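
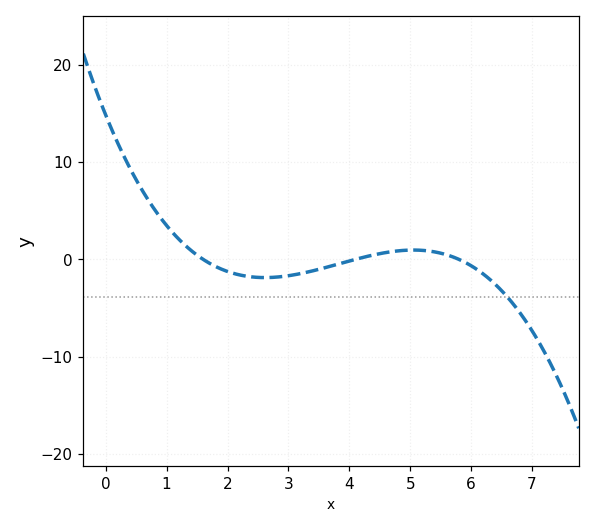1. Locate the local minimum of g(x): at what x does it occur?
2.61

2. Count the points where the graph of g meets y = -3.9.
1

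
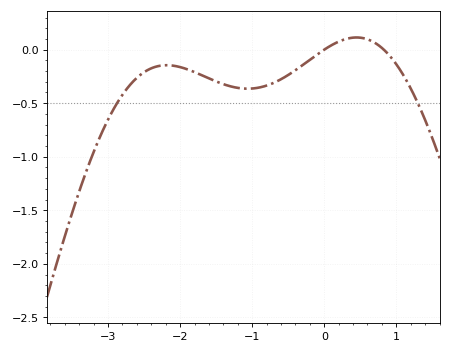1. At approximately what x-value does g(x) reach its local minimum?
-1.1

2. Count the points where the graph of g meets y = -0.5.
2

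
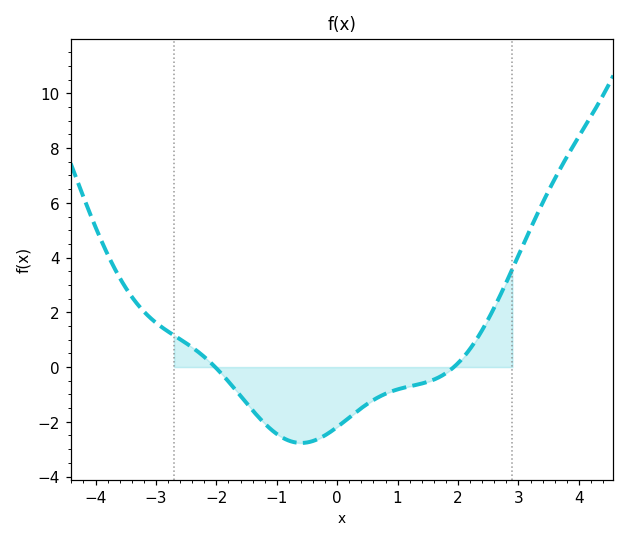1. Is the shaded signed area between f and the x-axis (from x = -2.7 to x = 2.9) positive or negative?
negative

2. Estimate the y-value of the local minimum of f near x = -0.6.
-2.77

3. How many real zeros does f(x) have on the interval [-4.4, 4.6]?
2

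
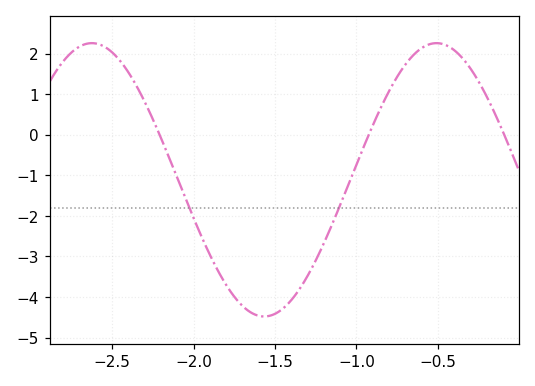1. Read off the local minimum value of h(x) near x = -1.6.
-4.48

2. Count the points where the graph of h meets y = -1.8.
2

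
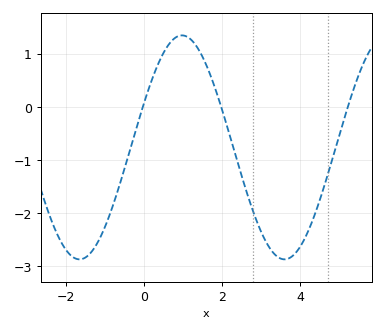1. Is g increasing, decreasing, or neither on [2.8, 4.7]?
neither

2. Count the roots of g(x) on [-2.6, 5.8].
3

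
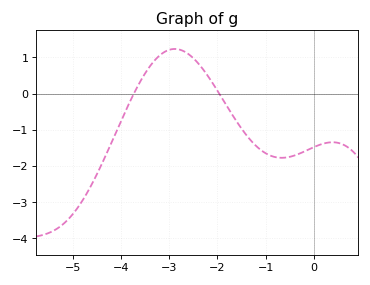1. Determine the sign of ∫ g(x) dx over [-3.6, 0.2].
negative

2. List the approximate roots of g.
-3.7, -2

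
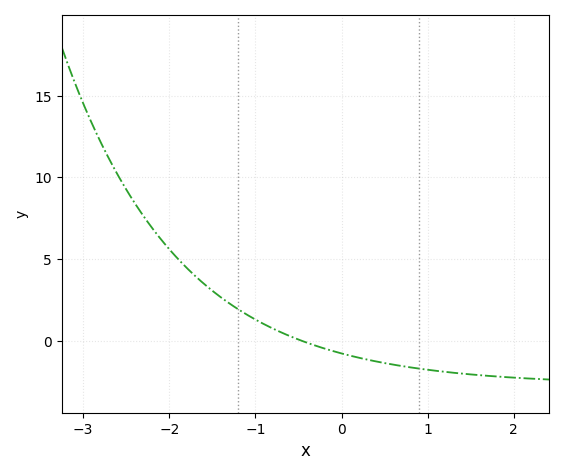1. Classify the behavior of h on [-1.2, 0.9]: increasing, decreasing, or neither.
decreasing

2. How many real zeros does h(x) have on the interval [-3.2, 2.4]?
1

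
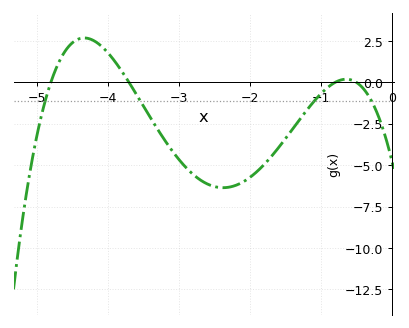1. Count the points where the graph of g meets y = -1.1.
4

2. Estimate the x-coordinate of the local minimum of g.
-2.38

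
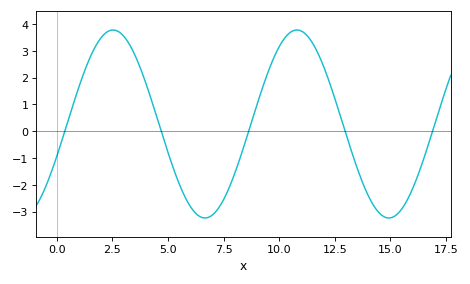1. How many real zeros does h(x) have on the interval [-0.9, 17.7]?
5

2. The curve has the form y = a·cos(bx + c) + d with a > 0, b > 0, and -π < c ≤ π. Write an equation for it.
y = 3.51cos(0.76x - 1.92) + 0.27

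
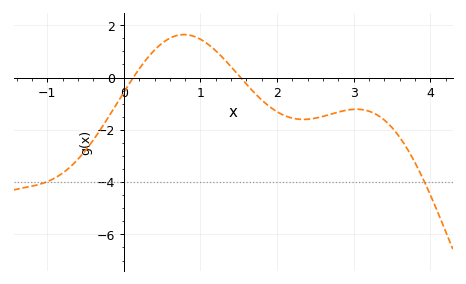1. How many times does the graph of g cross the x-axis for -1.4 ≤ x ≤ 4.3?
2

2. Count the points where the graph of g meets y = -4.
2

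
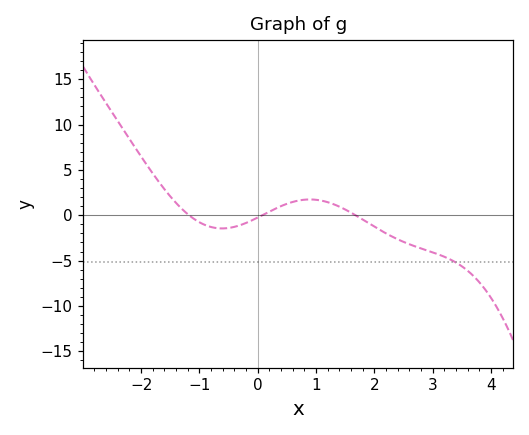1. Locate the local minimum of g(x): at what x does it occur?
-0.6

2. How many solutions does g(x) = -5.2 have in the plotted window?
1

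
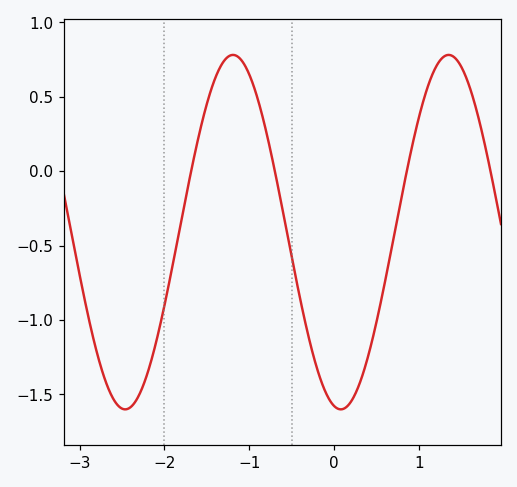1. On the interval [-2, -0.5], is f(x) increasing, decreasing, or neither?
neither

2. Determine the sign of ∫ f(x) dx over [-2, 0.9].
negative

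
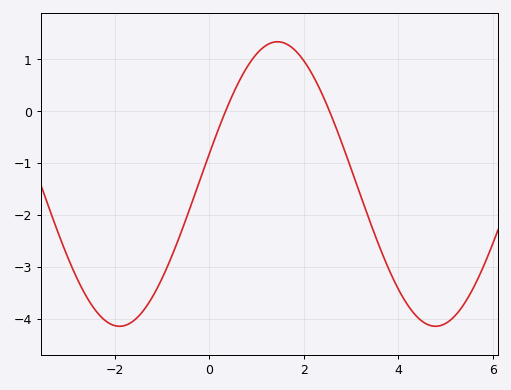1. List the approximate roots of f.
0.4, 2.6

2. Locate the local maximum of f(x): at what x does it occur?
1.4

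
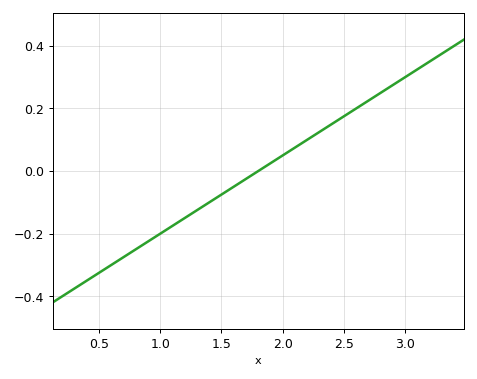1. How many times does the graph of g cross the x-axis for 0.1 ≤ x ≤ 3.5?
1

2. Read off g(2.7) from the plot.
0.22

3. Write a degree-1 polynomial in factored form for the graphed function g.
y = 0.25(x - 1.8)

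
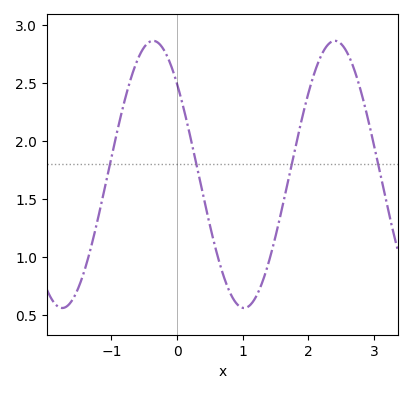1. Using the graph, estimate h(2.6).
2.75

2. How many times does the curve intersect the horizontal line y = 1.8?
4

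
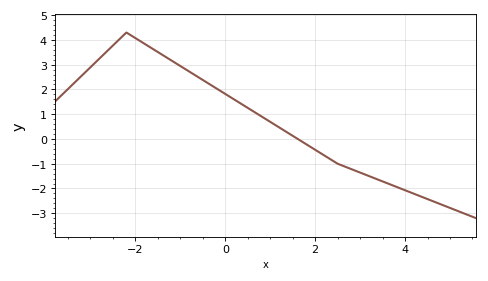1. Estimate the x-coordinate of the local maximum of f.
-2.2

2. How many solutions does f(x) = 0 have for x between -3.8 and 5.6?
1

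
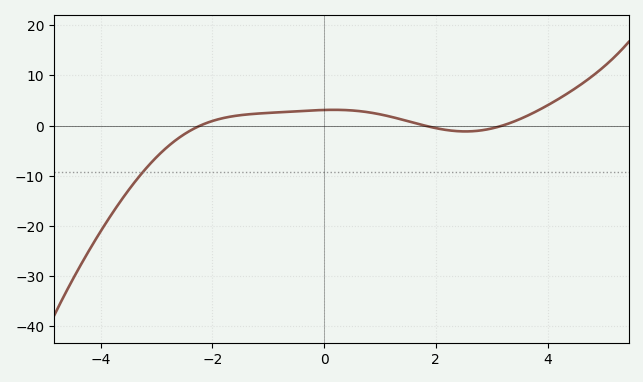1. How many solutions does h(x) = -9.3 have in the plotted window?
1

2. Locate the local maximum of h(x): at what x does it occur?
0.2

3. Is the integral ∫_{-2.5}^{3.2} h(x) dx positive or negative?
positive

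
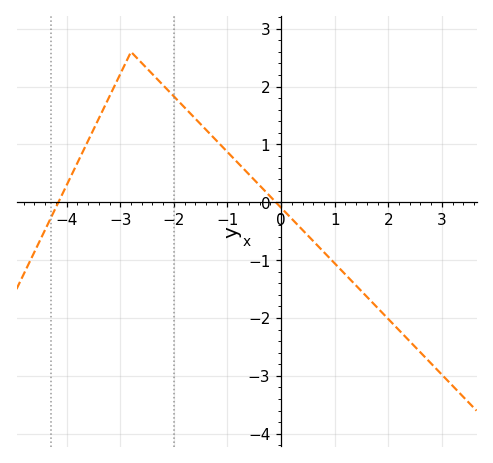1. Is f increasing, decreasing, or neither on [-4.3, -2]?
neither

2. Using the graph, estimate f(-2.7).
2.5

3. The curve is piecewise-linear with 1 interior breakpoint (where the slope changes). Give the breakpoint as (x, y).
(-2.8, 2.6)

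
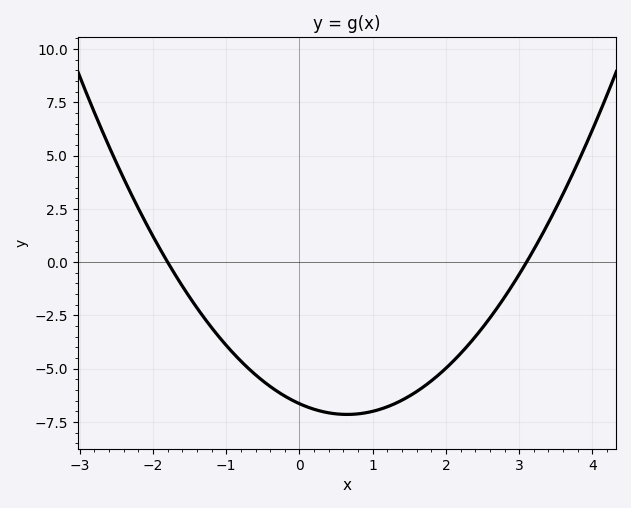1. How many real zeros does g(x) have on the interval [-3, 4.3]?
2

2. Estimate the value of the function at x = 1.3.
-6.64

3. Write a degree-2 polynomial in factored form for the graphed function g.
y = 1.19(x + 1.8)(x - 3.1)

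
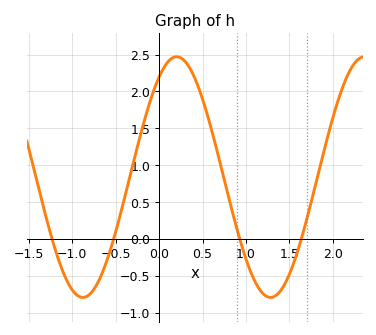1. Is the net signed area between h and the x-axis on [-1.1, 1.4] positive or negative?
positive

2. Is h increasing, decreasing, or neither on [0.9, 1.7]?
neither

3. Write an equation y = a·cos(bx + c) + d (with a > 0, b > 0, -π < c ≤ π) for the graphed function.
y = 1.63cos(2.91x - 0.59) + 0.84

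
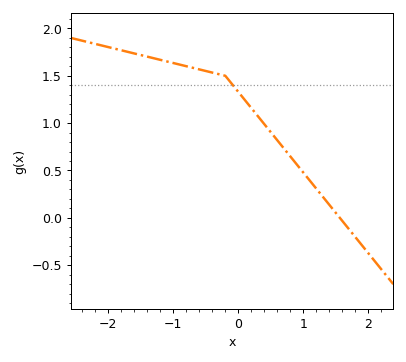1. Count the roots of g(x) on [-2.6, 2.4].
1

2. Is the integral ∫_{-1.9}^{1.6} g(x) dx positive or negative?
positive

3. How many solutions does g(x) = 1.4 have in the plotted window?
1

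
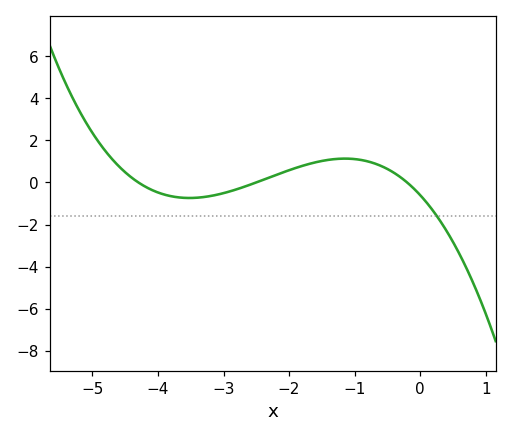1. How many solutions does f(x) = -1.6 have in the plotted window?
1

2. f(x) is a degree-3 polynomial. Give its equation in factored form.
y = -0.28(x + 4.3)(x + 2.5)(x + 0.2)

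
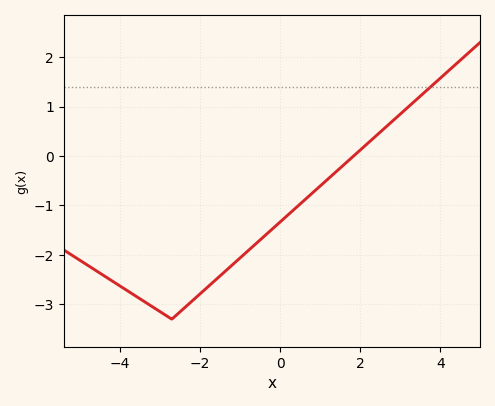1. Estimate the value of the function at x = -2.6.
-3.23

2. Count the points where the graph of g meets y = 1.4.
1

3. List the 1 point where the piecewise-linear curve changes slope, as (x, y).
(-2.7, -3.3)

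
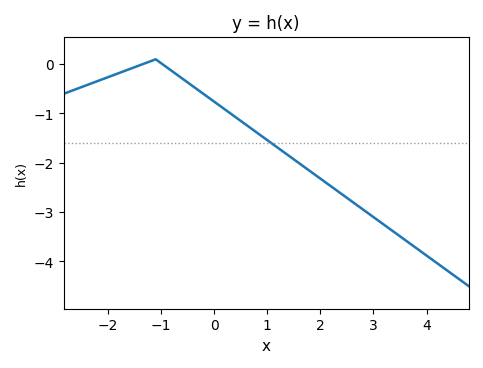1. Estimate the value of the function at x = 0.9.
-1.5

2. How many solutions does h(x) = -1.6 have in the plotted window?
1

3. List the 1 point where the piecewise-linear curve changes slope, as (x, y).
(-1.1, 0.1)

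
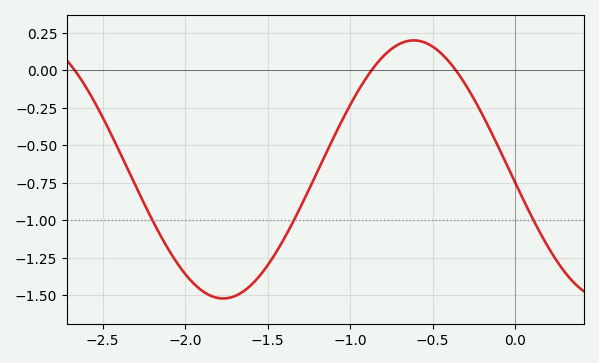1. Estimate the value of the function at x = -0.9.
-0.04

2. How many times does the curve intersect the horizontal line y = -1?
3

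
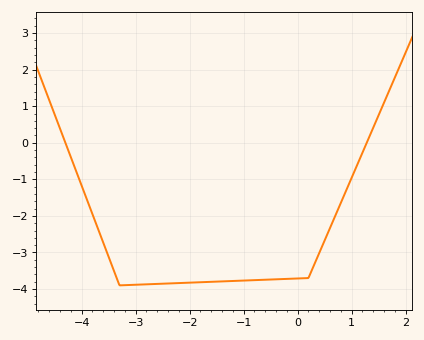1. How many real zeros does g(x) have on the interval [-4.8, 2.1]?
2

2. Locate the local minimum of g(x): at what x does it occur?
-3.3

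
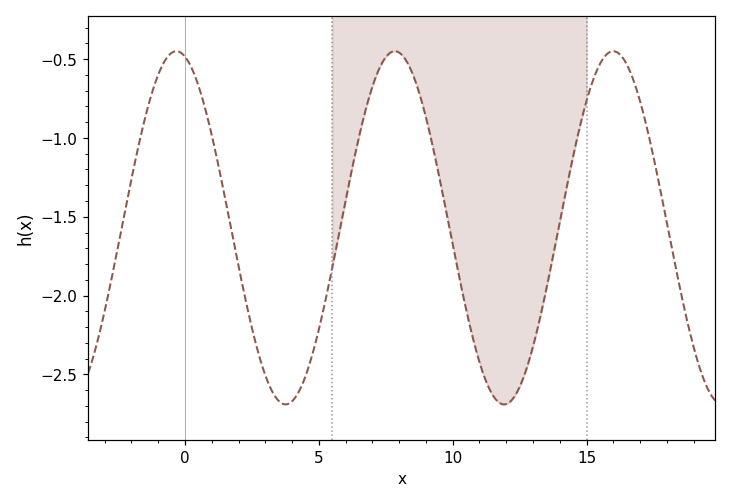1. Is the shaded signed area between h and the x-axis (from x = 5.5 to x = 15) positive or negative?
negative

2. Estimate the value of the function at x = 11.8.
-2.7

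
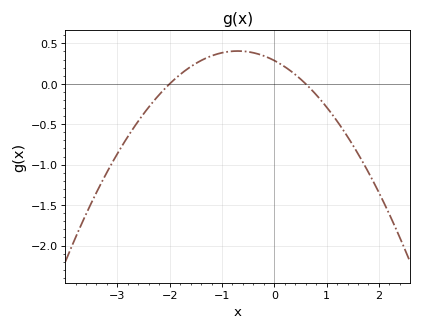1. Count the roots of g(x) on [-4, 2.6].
2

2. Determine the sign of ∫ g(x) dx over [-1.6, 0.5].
positive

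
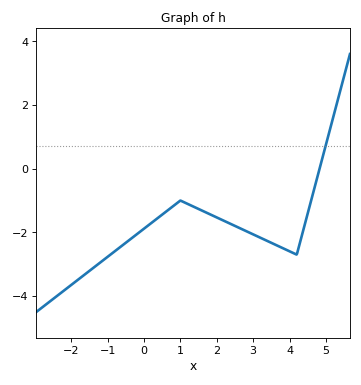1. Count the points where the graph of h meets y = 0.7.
1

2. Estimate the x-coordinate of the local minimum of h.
4.2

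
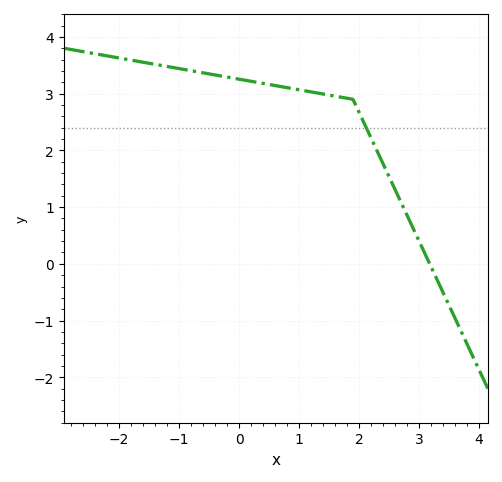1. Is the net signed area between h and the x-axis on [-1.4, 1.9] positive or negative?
positive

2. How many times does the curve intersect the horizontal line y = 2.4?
1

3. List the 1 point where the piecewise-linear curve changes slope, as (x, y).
(1.9, 2.9)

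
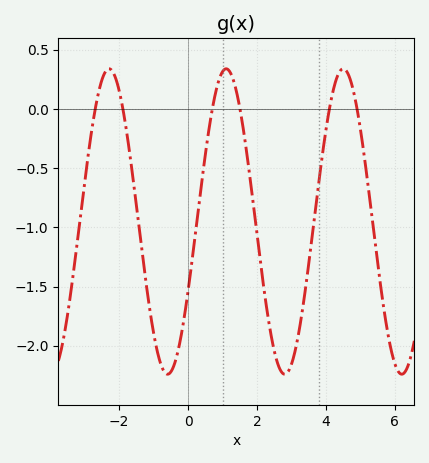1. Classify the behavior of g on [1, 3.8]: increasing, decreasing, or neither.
neither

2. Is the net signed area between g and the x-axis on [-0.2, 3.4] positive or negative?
negative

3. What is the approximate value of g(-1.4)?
-1.05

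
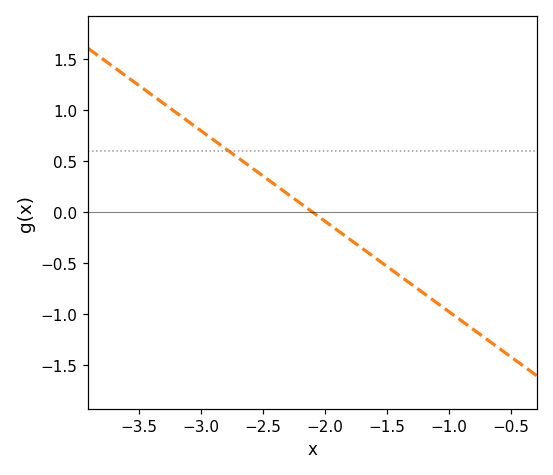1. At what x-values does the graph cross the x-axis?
-2.1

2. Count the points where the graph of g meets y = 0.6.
1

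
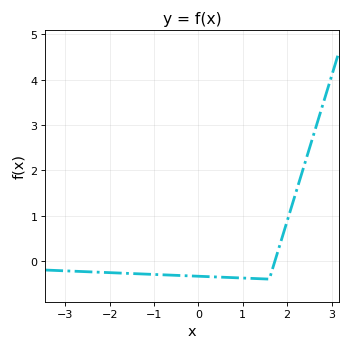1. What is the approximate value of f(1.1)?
-0.4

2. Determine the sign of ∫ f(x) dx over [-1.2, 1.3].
negative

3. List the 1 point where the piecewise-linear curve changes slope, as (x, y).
(1.6, -0.4)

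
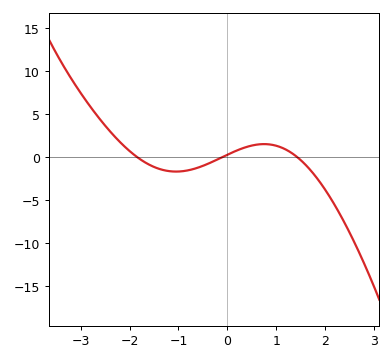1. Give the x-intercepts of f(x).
-1.84, -0.103, 1.43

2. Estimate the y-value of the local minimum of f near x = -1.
-1.68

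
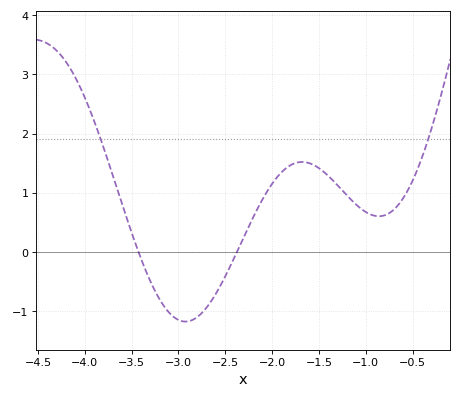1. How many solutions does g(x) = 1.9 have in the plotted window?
2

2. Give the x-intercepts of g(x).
-3.4, -2.4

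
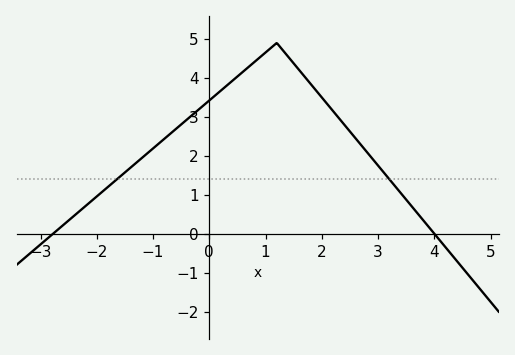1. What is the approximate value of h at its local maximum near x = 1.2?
4.9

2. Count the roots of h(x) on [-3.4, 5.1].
2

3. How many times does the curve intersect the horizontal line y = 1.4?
2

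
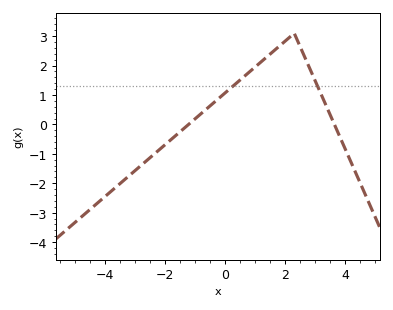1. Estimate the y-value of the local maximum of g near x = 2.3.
3.1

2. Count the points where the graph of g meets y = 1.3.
2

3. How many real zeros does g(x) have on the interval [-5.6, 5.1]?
2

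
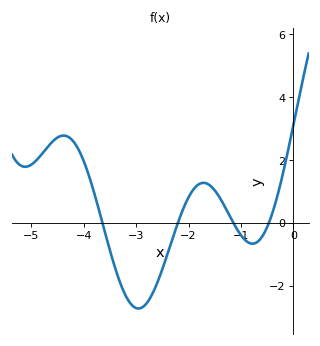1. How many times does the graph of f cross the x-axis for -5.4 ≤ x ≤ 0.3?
4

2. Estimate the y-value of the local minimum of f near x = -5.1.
1.8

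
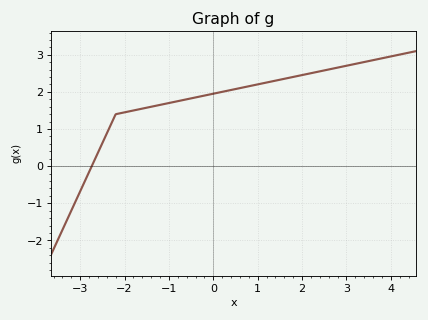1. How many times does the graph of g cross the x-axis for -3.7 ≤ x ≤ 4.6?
1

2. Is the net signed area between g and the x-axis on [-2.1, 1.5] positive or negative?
positive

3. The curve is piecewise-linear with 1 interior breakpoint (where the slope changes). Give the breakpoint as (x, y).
(-2.2, 1.4)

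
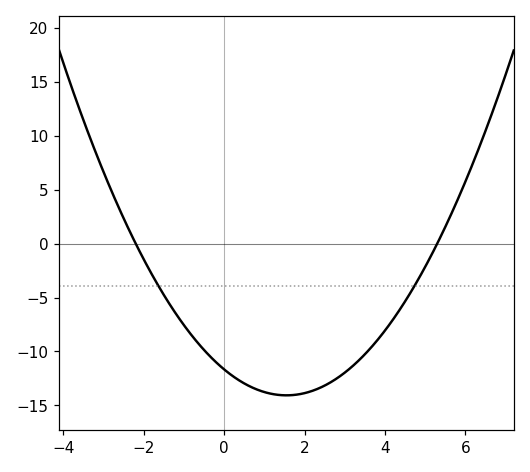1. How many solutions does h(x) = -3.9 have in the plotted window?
2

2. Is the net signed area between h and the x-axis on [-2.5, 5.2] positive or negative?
negative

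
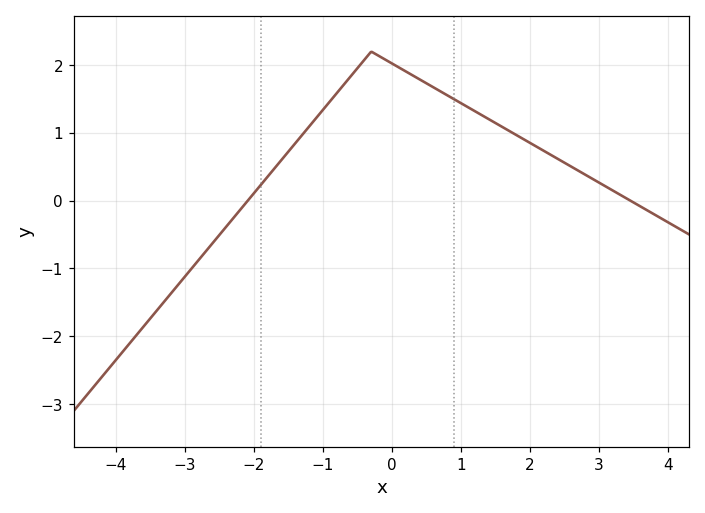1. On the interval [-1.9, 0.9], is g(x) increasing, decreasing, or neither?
neither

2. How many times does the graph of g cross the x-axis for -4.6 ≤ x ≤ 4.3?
2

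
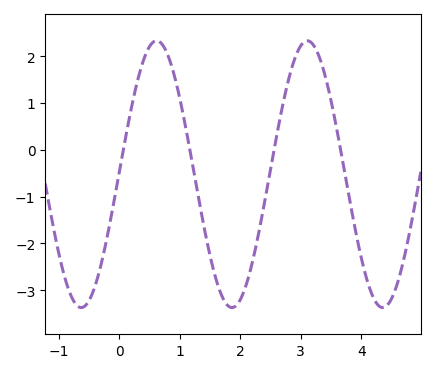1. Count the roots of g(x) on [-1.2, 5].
4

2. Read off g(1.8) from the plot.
-3.3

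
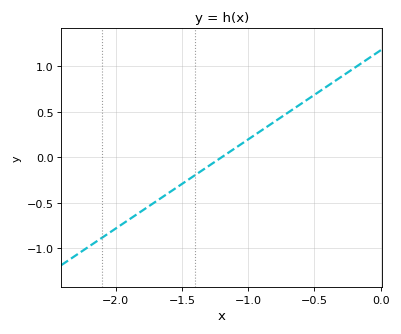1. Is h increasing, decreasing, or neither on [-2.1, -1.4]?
increasing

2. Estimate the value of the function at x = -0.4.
0.8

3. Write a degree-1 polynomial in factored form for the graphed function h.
y = 0.98(x + 1.2)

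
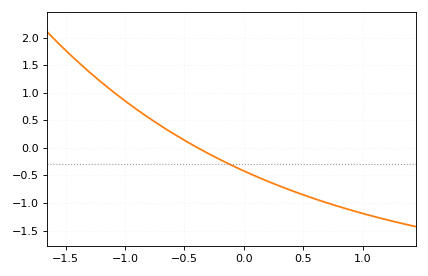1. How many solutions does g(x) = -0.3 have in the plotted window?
1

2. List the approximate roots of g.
-0.4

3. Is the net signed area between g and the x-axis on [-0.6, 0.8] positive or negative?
negative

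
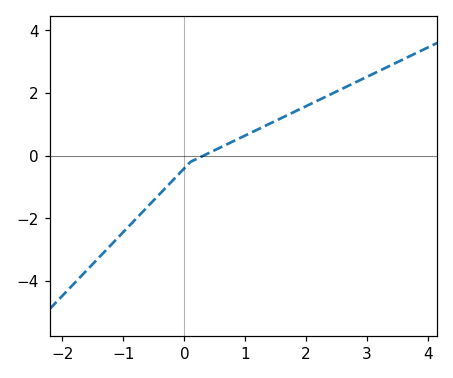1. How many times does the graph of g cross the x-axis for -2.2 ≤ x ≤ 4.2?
1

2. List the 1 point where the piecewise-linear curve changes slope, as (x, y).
(0.1, -0.2)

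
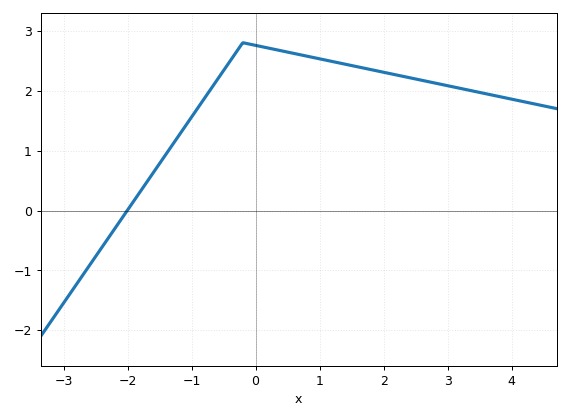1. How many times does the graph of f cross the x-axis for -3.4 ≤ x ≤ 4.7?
1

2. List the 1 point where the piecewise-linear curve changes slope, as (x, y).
(-0.2, 2.8)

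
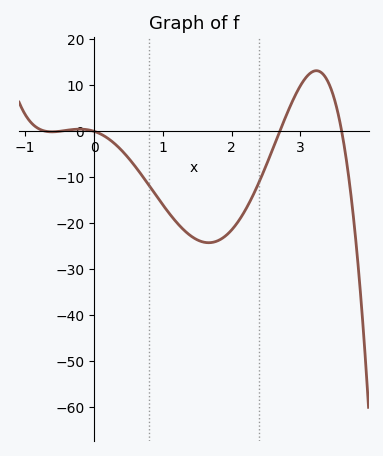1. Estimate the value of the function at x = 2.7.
0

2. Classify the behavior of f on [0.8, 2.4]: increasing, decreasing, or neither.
neither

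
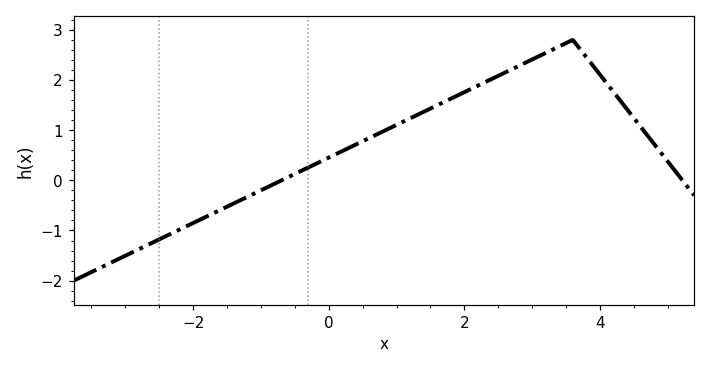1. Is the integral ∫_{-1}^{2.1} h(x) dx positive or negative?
positive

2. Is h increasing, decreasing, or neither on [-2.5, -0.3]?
increasing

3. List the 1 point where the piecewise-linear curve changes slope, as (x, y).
(3.6, 2.8)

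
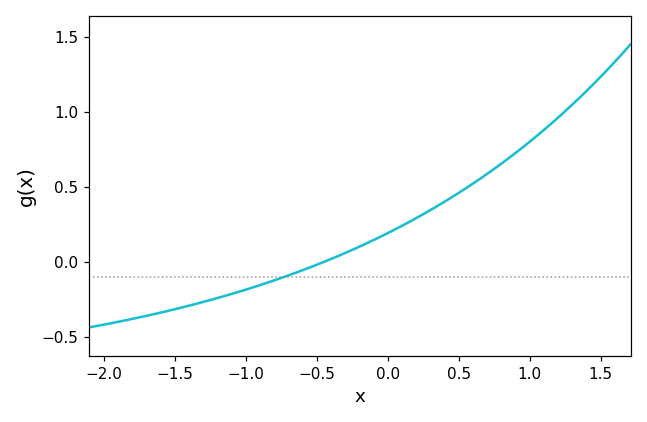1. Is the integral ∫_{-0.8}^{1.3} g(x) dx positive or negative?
positive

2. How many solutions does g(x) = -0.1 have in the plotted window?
1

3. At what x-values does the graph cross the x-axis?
-0.444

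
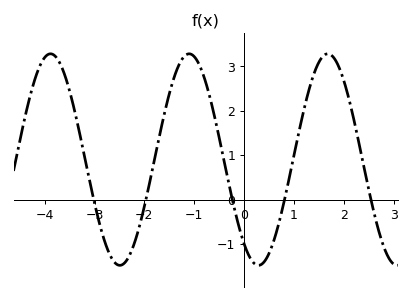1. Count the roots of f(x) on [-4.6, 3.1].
5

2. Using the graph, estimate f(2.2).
1.8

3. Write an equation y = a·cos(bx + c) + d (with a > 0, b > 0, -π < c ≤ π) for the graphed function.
y = 2.38cos(2.3x + 2.5) + 0.9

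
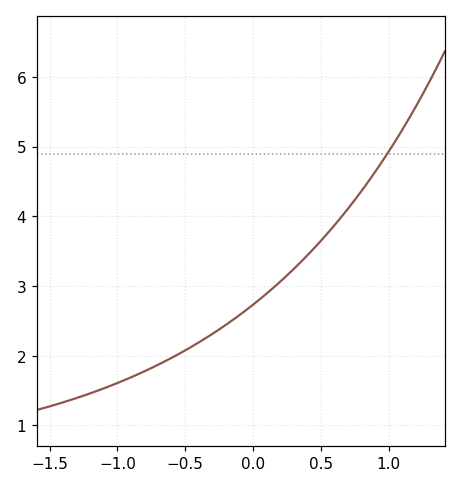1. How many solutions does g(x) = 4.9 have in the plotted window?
1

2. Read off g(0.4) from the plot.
3.4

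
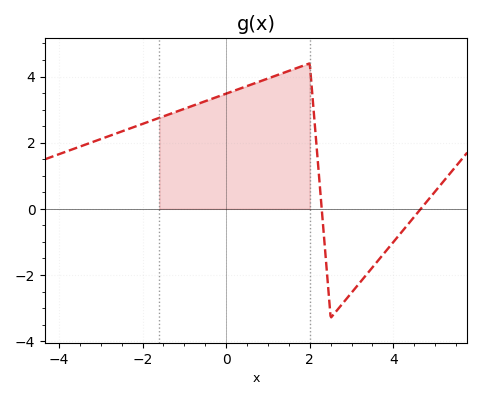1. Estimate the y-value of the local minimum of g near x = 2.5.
-3.2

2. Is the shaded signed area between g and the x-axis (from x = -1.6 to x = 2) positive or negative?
positive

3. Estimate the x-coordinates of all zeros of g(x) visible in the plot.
2.2, 4.6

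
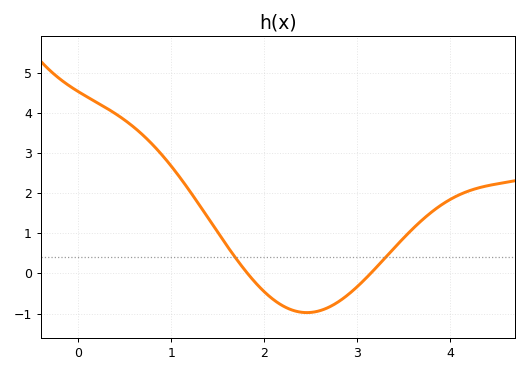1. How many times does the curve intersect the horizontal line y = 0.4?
2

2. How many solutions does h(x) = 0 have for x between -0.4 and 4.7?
2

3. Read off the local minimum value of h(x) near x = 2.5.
-0.977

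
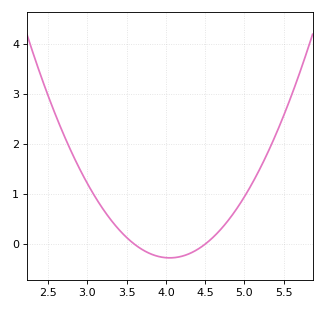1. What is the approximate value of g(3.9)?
-0.2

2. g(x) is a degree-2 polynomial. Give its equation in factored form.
y = 1.35(x - 3.6)(x - 4.5)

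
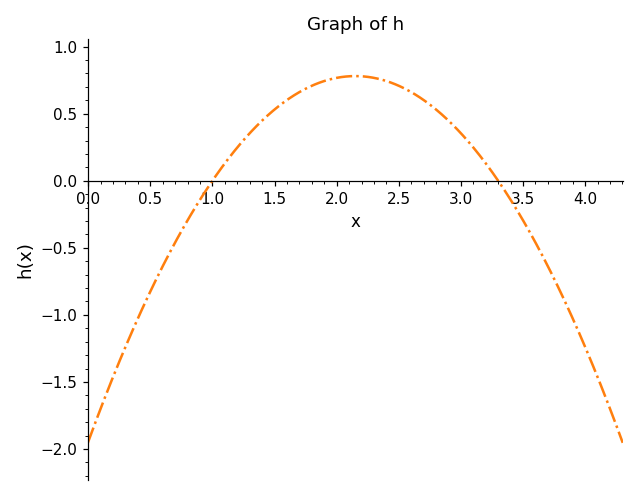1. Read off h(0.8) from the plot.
-0.295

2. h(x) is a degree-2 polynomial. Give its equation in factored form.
y = -0.59(x - 1)(x - 3.3)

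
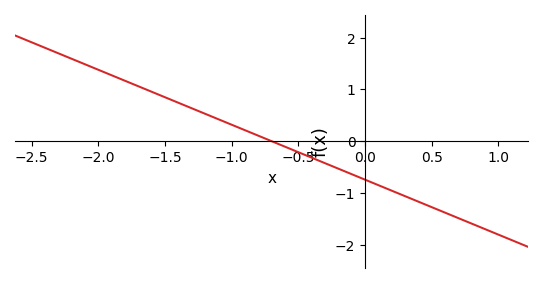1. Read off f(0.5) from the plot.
-1.27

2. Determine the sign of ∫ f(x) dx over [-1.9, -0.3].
positive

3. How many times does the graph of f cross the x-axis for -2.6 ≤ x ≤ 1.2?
1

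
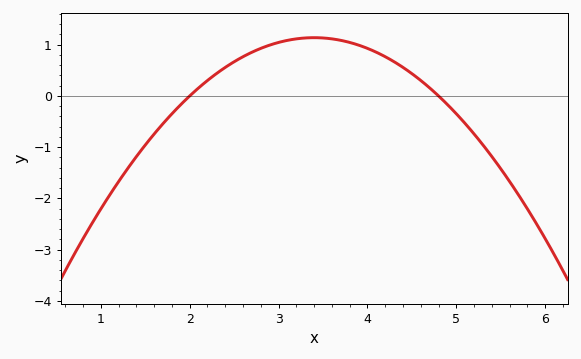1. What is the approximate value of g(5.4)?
-1.18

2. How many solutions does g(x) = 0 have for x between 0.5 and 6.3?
2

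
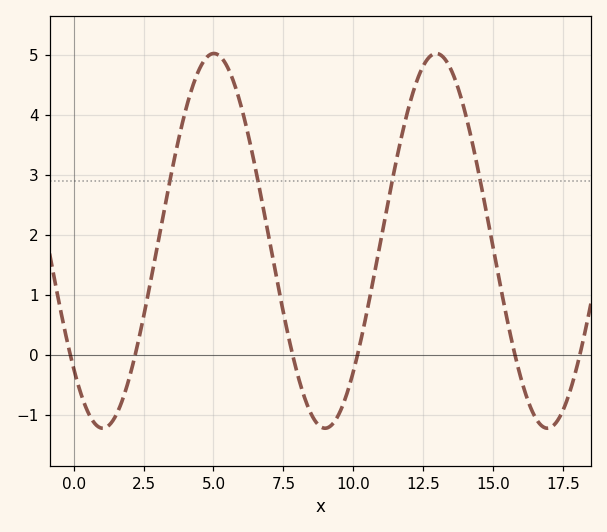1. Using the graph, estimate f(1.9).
-0.526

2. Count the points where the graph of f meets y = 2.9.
4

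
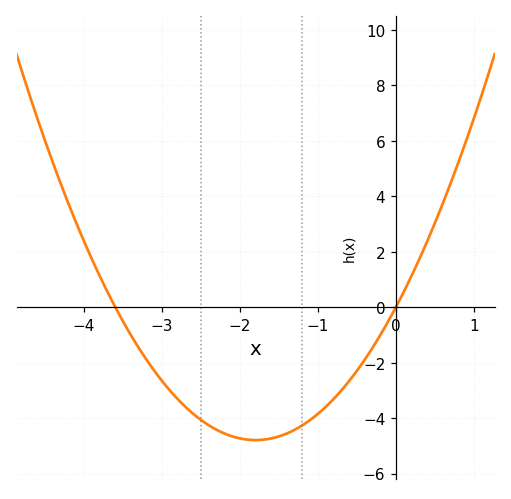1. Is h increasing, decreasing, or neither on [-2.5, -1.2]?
neither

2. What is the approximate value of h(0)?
0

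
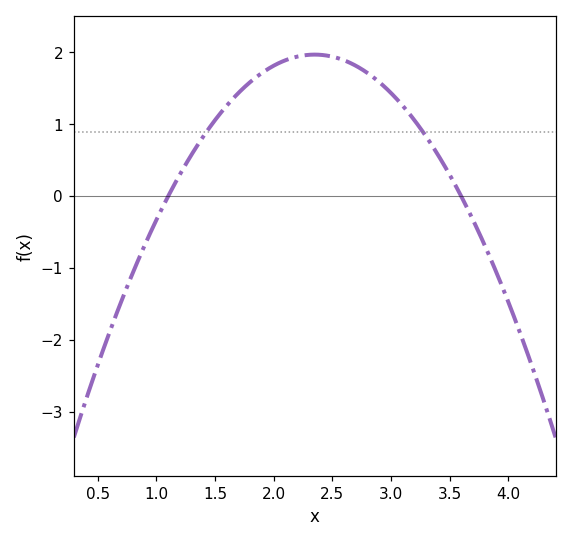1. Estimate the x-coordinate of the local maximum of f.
2.4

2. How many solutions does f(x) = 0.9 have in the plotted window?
2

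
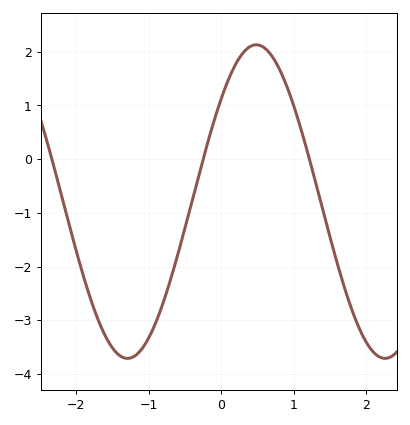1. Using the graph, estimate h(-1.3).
-3.7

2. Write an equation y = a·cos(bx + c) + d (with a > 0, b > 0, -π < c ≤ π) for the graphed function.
y = 2.92cos(1.8x - 0.85) - 0.79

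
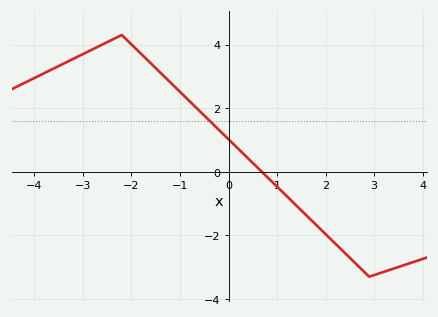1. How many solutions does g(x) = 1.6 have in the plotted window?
1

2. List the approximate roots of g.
0.6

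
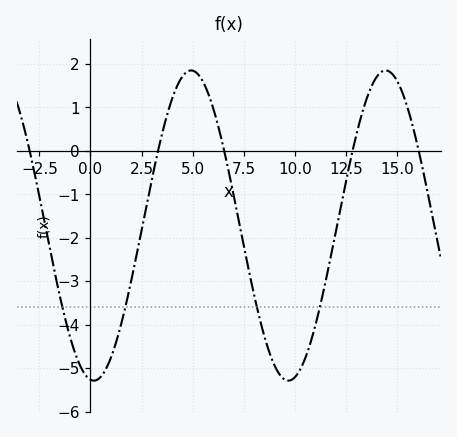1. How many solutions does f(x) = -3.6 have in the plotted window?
4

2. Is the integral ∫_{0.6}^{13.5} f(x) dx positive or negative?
negative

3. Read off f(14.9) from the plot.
1.69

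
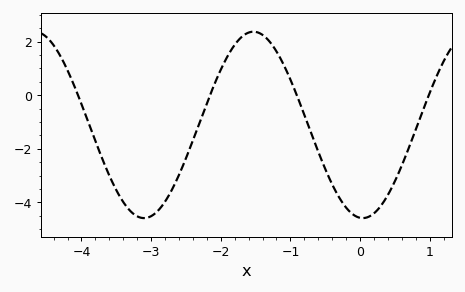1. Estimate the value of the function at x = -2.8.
-4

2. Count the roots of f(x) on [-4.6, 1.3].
4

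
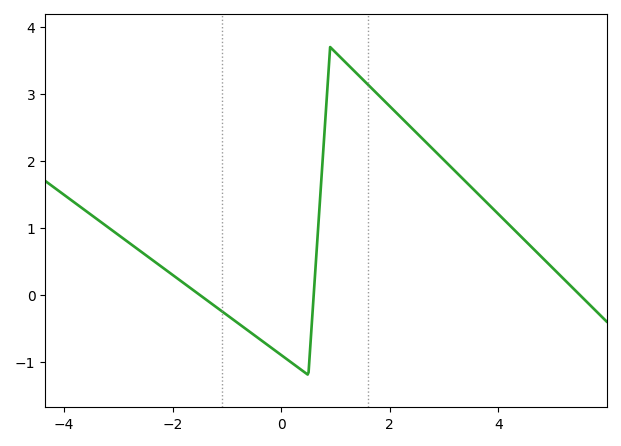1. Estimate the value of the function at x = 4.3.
1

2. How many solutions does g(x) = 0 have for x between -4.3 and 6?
3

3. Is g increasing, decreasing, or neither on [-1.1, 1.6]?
neither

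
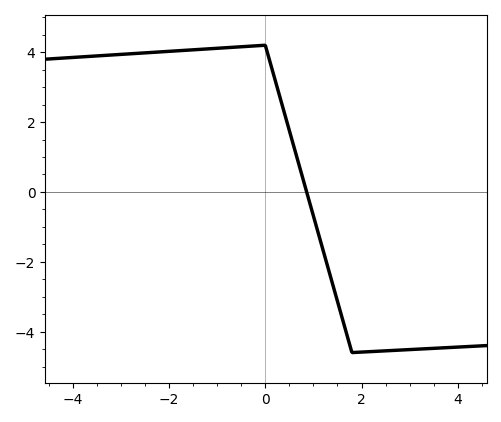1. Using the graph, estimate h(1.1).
-1.2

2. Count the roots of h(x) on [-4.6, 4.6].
1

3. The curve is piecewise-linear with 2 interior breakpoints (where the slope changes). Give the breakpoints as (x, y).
(0, 4.2); (1.8, -4.6)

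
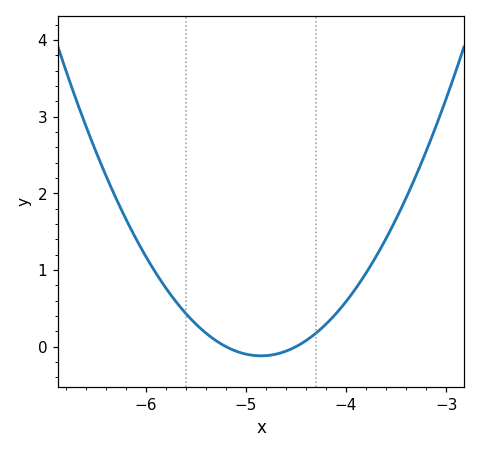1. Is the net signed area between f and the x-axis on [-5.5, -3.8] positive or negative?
positive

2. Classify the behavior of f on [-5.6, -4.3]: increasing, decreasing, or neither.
neither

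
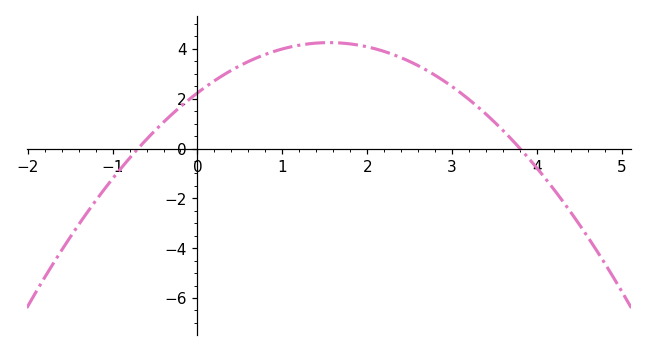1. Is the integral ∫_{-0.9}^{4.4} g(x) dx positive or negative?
positive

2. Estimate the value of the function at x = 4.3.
-2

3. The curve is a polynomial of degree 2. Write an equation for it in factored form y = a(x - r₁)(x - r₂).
y = -0.84(x + 0.7)(x - 3.8)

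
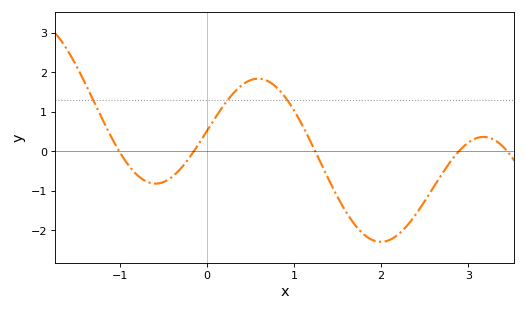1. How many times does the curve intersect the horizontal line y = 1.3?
3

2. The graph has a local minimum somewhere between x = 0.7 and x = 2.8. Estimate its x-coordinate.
2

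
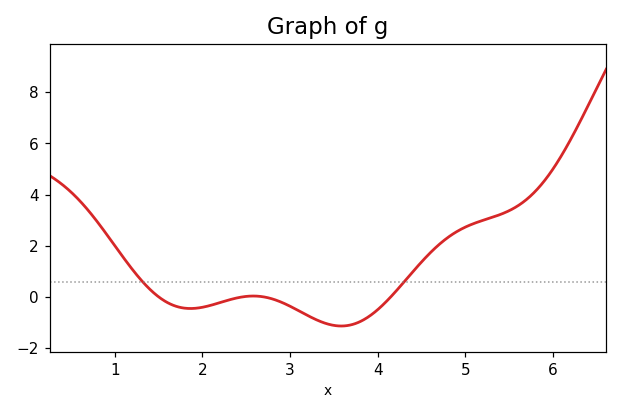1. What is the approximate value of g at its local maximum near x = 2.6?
0.033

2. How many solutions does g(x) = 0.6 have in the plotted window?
2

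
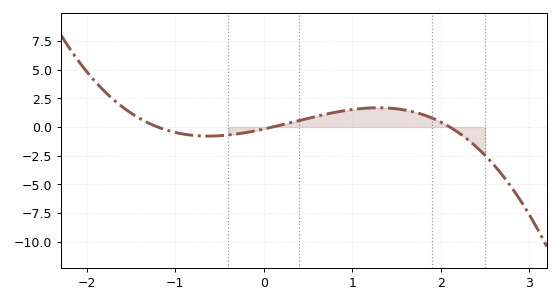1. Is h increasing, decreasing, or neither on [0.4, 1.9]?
neither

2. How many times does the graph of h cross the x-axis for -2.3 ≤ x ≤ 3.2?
3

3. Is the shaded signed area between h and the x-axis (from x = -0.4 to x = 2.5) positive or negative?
positive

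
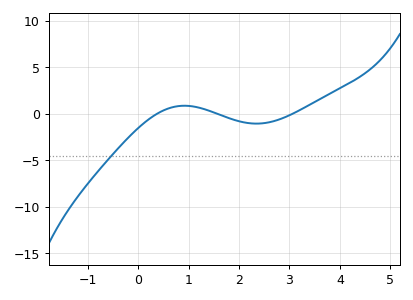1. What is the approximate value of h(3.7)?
1.86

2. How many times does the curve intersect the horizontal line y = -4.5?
1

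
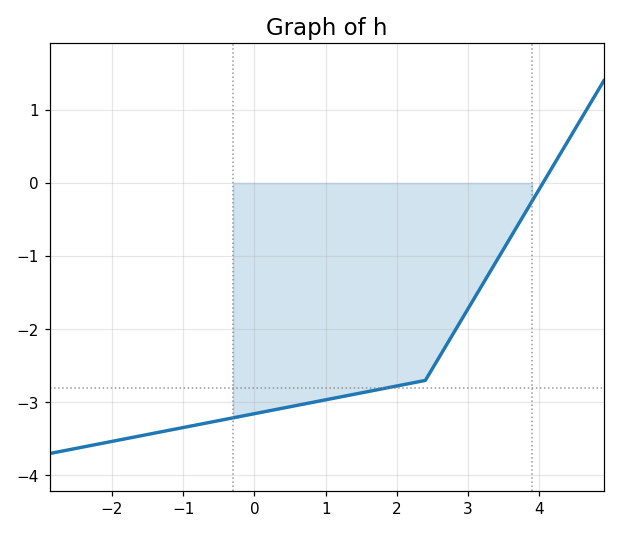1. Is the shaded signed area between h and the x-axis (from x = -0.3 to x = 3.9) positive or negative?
negative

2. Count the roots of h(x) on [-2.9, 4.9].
1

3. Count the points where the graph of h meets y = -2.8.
1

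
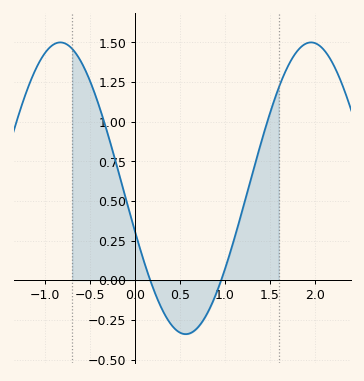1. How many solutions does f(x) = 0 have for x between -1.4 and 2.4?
2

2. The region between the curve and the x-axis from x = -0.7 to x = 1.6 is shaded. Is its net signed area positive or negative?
positive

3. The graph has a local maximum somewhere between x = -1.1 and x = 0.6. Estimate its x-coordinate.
-0.8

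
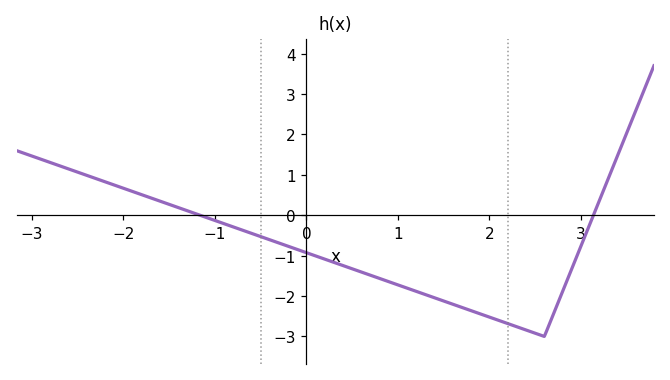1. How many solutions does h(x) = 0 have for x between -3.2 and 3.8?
2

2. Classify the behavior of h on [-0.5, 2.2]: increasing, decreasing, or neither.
decreasing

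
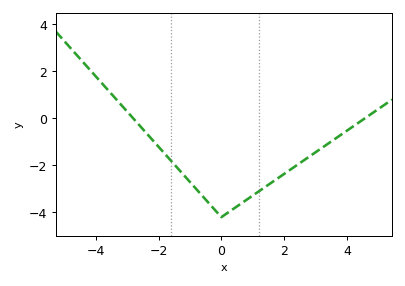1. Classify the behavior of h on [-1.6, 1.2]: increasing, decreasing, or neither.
neither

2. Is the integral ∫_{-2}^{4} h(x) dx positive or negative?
negative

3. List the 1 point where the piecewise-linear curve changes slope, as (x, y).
(0, -4.2)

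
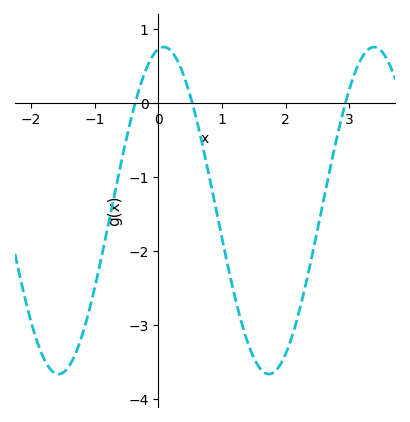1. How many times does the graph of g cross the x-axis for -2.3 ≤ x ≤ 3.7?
3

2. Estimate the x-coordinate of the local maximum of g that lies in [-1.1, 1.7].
0.084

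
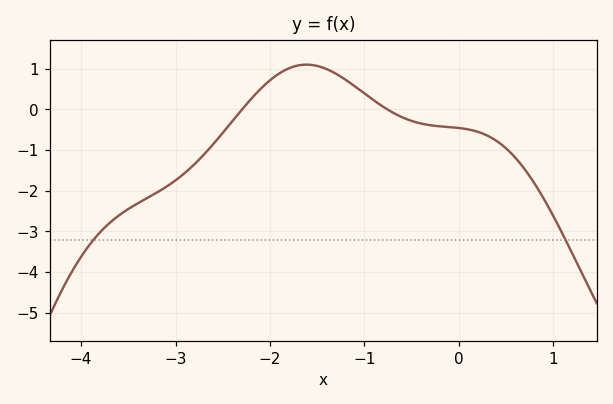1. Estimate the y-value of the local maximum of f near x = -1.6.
1.1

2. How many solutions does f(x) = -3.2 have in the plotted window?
2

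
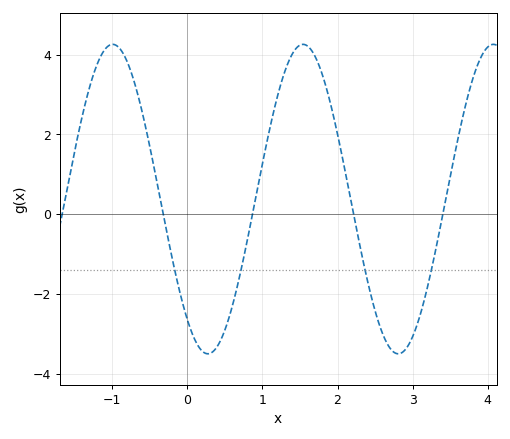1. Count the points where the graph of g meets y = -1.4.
4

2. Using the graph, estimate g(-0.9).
4.16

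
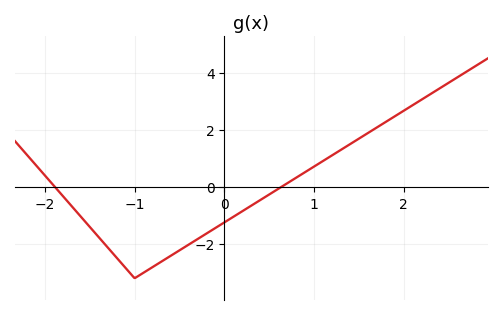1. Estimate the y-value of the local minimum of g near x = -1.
-3.2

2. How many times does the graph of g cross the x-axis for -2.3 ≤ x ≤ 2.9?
2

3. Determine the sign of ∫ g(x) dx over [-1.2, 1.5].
negative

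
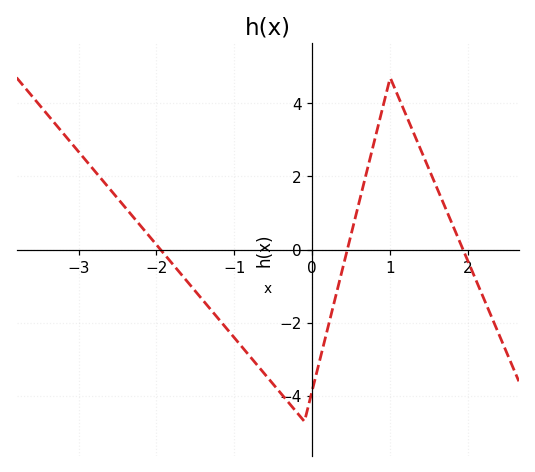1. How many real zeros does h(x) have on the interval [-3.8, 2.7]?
3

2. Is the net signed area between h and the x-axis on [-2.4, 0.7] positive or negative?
negative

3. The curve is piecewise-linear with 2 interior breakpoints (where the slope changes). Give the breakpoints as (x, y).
(-0.1, -4.7); (1, 4.7)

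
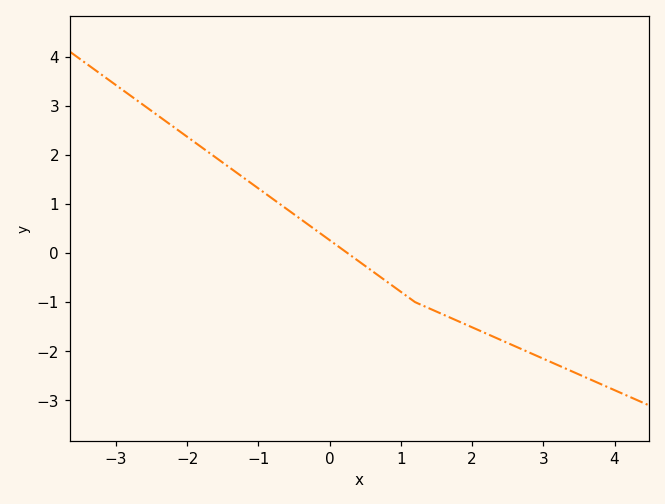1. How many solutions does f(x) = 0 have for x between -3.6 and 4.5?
1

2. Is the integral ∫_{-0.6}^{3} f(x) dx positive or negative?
negative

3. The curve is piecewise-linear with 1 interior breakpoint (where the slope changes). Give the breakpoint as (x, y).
(1.2, -1)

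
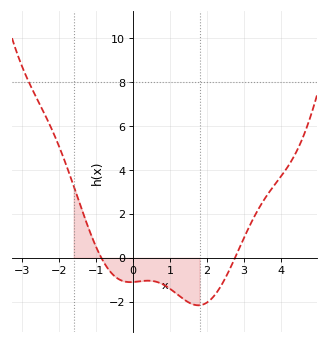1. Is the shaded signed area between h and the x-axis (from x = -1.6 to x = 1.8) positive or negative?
negative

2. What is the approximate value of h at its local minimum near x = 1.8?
-2.2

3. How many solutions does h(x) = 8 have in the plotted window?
1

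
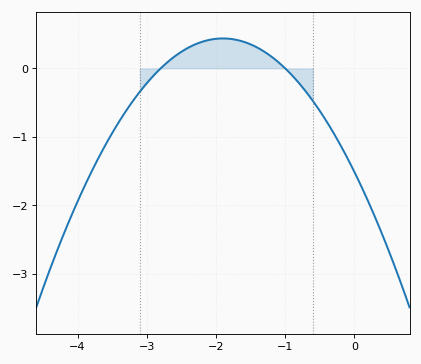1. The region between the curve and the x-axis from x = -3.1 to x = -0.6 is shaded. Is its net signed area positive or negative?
positive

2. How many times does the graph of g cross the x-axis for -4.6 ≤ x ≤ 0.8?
2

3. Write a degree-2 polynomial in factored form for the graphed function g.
y = -0.54(x + 2.8)(x + 1)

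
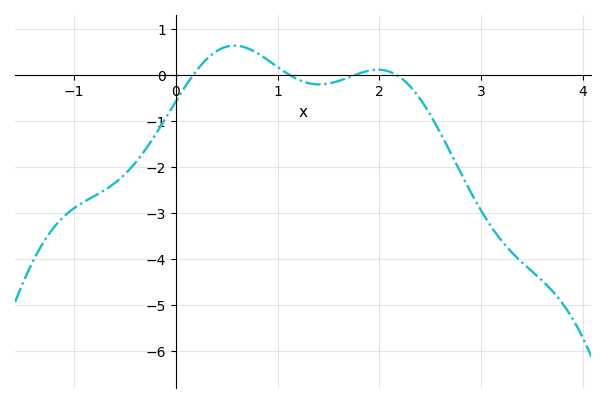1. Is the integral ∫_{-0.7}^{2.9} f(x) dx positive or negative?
negative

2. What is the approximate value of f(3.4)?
-4.1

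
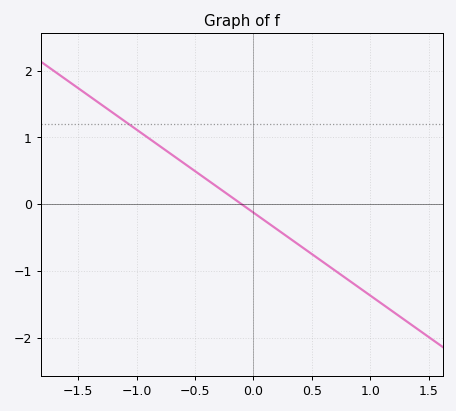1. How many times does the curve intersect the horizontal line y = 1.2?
1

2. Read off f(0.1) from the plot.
-0.2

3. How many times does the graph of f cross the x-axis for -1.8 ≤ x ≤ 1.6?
1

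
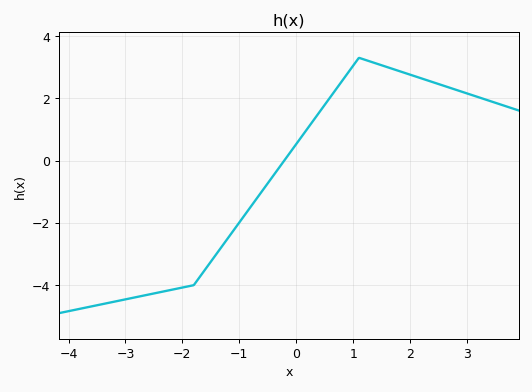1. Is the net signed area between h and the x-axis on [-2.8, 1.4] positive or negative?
negative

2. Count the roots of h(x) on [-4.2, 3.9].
1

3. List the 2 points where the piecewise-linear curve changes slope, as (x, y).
(-1.8, -4); (1.1, 3.3)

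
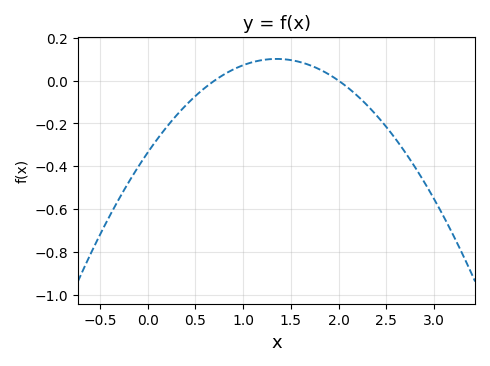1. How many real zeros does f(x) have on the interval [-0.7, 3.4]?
2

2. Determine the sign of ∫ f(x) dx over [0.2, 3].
negative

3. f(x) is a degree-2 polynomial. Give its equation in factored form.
y = -0.24(x - 0.7)(x - 2)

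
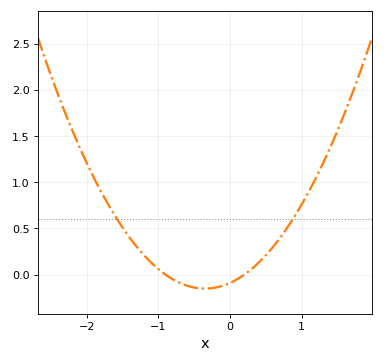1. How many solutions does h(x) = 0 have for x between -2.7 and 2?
2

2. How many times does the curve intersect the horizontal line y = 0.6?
2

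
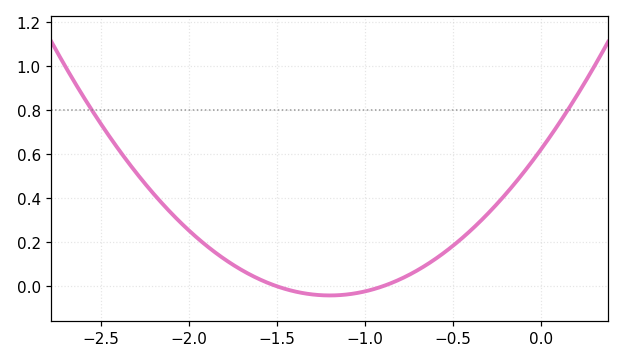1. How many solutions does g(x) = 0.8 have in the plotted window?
2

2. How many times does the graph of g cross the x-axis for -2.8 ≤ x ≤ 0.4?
2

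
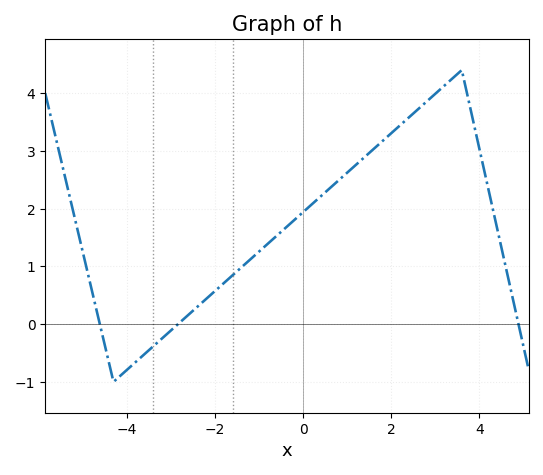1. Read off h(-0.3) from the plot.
1.73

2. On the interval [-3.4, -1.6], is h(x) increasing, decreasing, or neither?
increasing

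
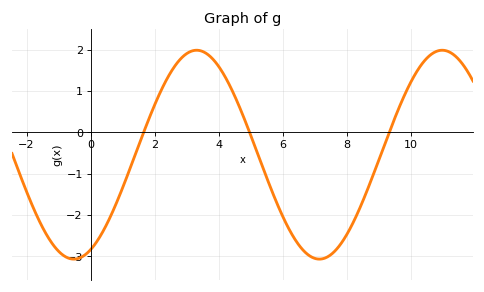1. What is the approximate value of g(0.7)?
-1.9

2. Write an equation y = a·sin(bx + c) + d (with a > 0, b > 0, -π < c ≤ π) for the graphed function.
y = 2.53sin(0.82x - 1.14) - 0.54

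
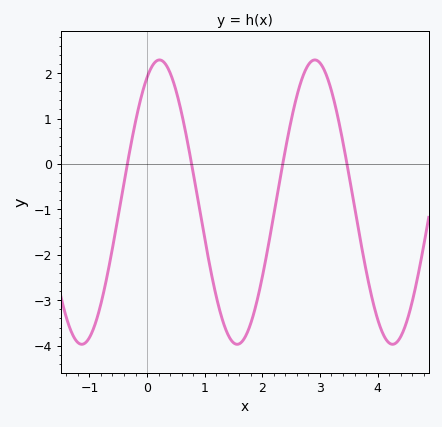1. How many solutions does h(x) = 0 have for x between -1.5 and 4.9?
4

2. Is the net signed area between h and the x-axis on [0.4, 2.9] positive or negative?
negative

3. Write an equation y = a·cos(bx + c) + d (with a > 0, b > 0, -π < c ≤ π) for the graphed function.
y = 3.13cos(2.3x - 0.5) - 0.84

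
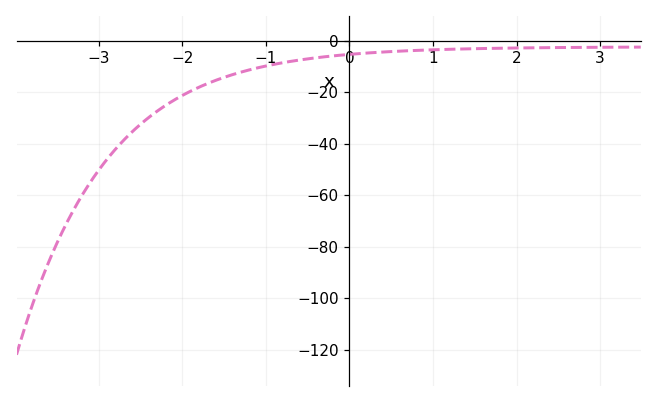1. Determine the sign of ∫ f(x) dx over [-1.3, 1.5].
negative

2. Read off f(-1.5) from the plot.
-14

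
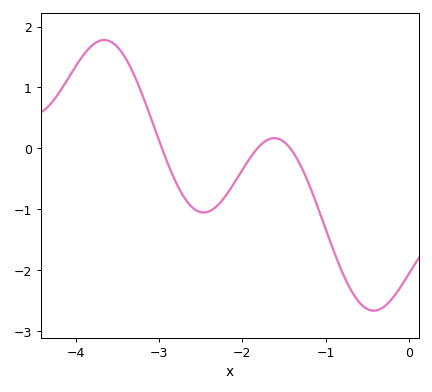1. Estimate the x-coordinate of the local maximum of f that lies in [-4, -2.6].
-3.66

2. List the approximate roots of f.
-2.96, -1.82, -1.42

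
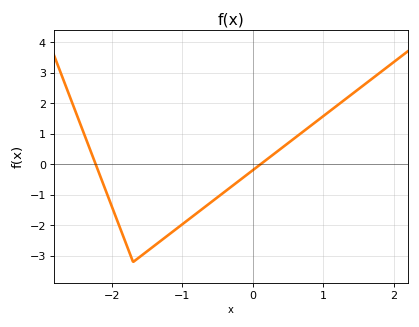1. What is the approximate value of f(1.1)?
1.8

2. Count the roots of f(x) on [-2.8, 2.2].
2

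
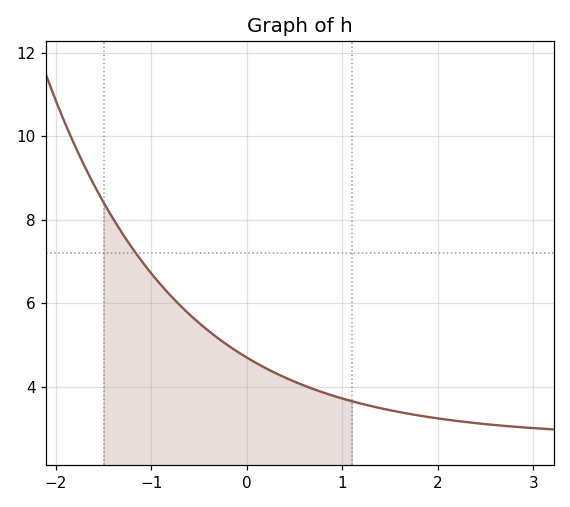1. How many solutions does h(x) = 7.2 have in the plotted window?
1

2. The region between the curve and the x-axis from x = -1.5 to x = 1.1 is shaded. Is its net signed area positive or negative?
positive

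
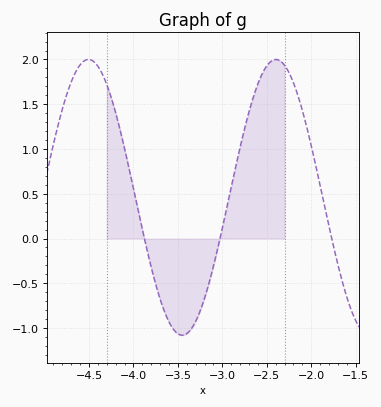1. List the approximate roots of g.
-3.88, -3.03, -1.77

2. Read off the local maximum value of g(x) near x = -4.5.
2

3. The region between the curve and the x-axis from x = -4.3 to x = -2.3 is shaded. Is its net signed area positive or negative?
positive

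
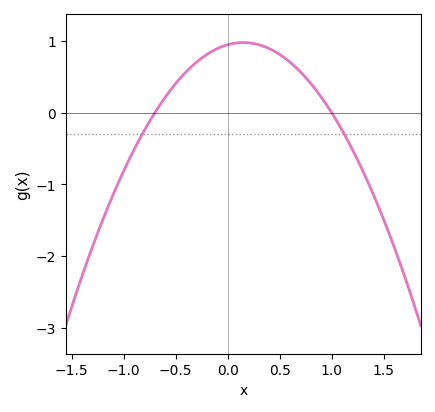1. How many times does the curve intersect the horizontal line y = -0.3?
2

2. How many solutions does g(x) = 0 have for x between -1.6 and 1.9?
2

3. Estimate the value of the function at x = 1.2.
-0.5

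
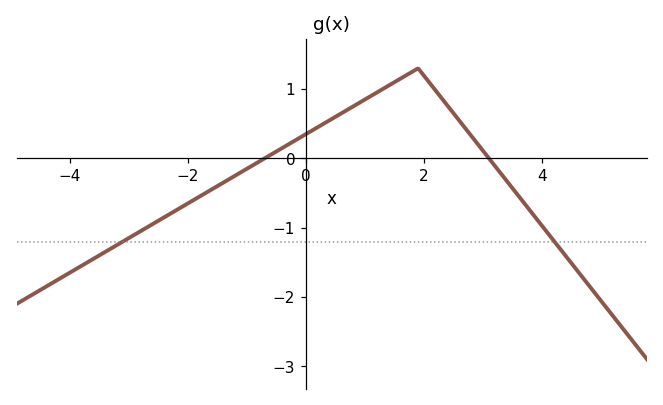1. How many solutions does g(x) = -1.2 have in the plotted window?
2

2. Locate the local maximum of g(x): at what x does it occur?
2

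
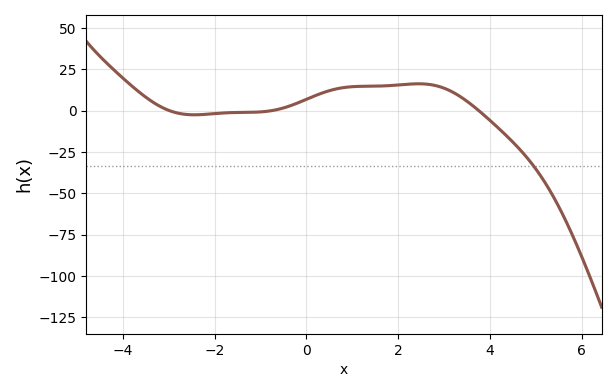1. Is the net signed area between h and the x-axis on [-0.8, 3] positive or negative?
positive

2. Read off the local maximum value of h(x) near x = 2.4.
16.3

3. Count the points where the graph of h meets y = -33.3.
1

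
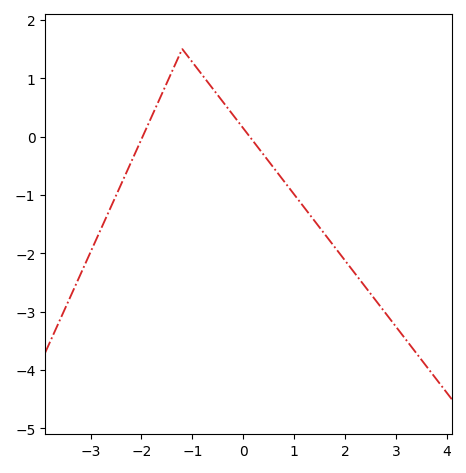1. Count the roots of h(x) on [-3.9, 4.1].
2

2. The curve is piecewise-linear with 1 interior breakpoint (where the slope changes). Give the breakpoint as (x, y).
(-1.2, 1.5)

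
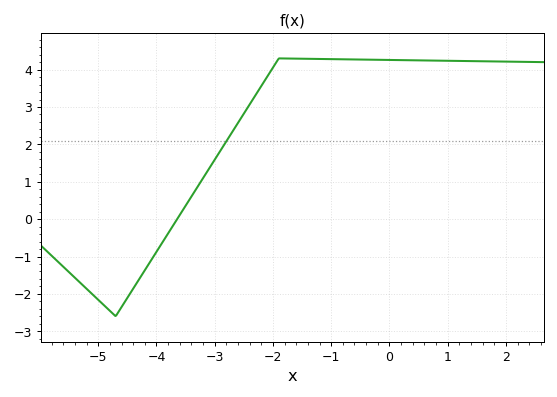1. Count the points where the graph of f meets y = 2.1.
1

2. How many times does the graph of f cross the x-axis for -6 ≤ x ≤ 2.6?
1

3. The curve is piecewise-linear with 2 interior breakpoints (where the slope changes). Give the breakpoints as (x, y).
(-4.7, -2.6); (-1.9, 4.3)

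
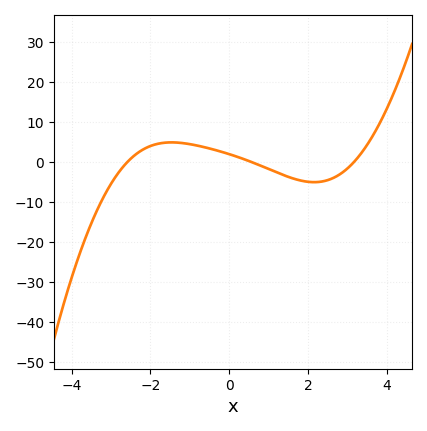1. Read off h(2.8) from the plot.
-3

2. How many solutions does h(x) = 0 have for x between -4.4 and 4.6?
3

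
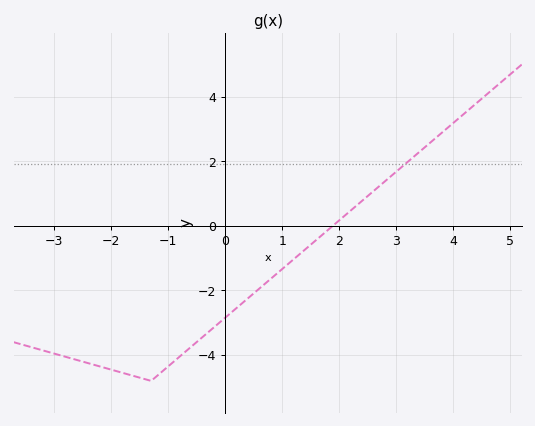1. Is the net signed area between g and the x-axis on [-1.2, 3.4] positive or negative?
negative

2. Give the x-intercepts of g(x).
1.89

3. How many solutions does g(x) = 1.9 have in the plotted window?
1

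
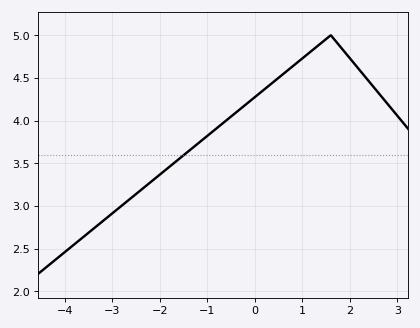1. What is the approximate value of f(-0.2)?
4.18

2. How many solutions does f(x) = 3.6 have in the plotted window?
1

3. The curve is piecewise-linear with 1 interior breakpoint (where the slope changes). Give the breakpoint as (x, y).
(1.6, 5)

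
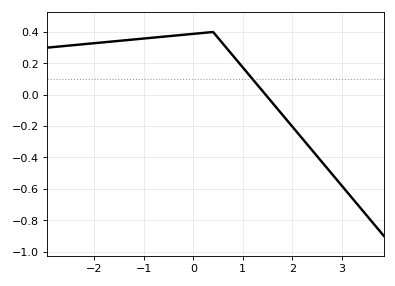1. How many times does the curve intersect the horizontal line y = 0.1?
1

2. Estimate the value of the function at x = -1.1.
0.36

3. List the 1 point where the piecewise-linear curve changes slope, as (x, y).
(0.4, 0.4)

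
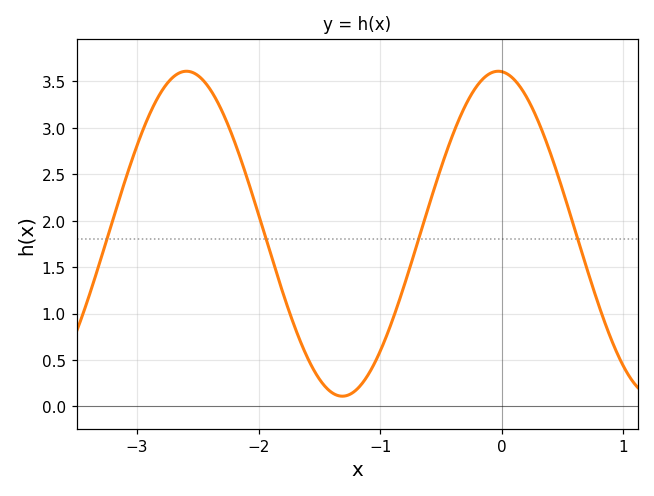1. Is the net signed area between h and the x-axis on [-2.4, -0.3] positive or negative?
positive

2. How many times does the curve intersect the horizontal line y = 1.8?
4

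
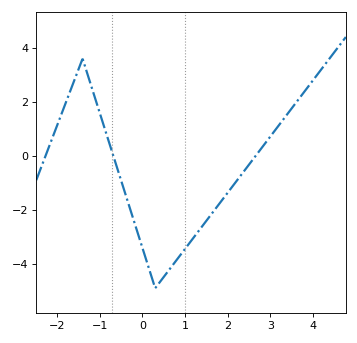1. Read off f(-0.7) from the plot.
0.1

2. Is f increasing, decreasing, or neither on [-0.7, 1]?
neither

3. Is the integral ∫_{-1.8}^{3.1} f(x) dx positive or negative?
negative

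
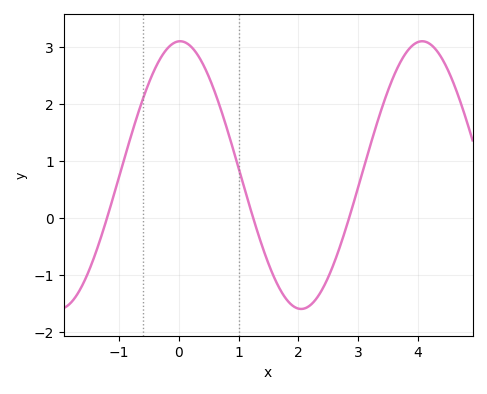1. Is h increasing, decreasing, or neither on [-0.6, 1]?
neither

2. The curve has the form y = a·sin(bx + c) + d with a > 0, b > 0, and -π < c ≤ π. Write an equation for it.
y = 2.35sin(1.55x + 1.54) + 0.75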